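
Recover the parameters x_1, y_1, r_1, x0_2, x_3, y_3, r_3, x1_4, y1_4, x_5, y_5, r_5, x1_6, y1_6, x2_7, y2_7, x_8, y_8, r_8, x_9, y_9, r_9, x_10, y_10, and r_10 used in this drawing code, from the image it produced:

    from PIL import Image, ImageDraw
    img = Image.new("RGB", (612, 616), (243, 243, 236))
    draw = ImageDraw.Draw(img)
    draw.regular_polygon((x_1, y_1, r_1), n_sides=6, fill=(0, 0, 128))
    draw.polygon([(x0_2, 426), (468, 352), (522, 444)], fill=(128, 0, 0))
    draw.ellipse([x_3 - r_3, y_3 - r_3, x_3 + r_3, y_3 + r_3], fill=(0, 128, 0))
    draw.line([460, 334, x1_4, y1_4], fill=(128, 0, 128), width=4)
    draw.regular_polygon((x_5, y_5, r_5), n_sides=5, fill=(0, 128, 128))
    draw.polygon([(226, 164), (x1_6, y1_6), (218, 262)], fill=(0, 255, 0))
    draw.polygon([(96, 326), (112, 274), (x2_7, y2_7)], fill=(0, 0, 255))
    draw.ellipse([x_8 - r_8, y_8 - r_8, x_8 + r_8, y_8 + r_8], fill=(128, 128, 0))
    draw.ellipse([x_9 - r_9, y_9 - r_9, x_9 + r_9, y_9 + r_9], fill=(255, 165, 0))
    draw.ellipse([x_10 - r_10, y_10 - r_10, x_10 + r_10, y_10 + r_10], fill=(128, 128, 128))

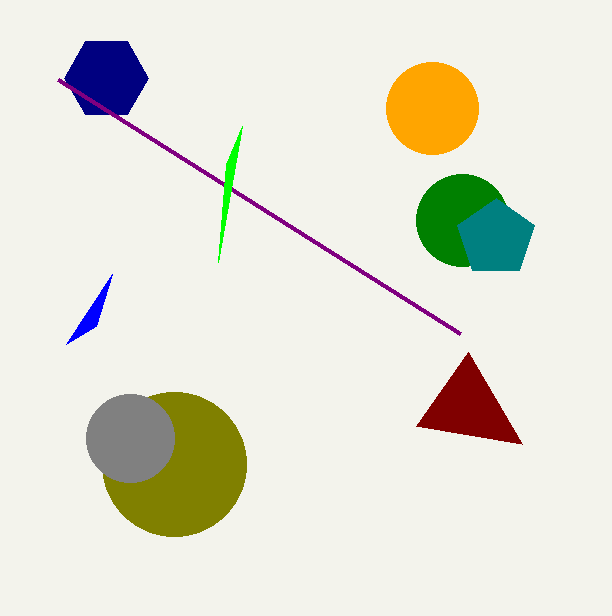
x_1 = 106
y_1 = 78
r_1 = 42
x0_2 = 416
x_3 = 462
y_3 = 220
r_3 = 46
x1_4 = 58
y1_4 = 80
x_5 = 496
y_5 = 238
r_5 = 40
x1_6 = 242
y1_6 = 126
x2_7 = 66
y2_7 = 344
x_8 = 174
y_8 = 464
r_8 = 72
x_9 = 432
y_9 = 108
r_9 = 46
x_10 = 130
y_10 = 438
r_10 = 44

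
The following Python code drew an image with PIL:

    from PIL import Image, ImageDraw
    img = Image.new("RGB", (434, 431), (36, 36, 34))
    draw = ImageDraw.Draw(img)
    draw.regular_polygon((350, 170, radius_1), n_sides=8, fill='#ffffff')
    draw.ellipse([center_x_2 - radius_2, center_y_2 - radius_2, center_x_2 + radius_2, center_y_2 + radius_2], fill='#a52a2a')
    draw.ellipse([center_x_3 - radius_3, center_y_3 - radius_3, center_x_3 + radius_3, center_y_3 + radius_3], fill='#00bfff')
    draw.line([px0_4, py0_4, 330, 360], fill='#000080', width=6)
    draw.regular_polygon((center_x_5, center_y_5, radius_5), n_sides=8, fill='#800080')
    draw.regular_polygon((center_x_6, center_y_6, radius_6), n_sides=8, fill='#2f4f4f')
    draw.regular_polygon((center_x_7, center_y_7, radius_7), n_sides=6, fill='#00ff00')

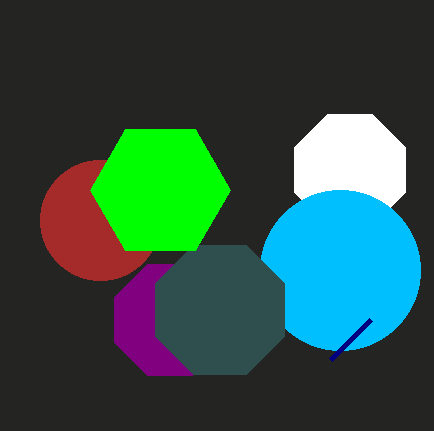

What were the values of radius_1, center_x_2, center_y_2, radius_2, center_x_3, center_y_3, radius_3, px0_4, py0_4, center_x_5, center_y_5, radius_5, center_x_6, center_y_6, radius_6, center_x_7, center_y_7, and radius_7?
radius_1 = 60, center_x_2 = 100, center_y_2 = 220, radius_2 = 60, center_x_3 = 340, center_y_3 = 270, radius_3 = 80, px0_4 = 370, py0_4 = 320, center_x_5 = 170, center_y_5 = 320, radius_5 = 60, center_x_6 = 220, center_y_6 = 310, radius_6 = 70, center_x_7 = 160, center_y_7 = 190, radius_7 = 70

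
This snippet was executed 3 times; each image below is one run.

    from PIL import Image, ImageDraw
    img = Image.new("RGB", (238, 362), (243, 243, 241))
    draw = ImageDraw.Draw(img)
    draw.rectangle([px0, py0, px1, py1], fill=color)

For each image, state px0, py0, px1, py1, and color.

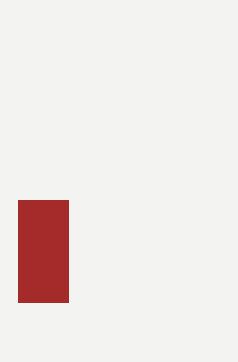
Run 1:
px0 = 18
py0 = 200
px1 = 68
py1 = 302
color = 'brown'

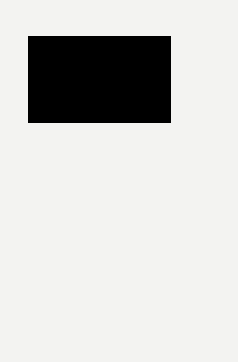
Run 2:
px0 = 28, py0 = 36, px1 = 170, py1 = 122, color = 'black'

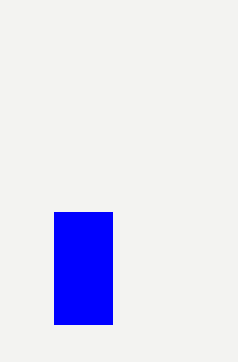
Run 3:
px0 = 54, py0 = 212, px1 = 112, py1 = 324, color = 'blue'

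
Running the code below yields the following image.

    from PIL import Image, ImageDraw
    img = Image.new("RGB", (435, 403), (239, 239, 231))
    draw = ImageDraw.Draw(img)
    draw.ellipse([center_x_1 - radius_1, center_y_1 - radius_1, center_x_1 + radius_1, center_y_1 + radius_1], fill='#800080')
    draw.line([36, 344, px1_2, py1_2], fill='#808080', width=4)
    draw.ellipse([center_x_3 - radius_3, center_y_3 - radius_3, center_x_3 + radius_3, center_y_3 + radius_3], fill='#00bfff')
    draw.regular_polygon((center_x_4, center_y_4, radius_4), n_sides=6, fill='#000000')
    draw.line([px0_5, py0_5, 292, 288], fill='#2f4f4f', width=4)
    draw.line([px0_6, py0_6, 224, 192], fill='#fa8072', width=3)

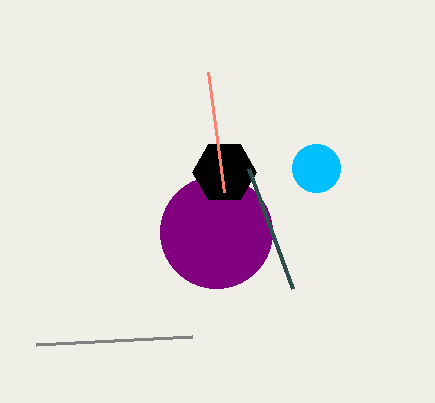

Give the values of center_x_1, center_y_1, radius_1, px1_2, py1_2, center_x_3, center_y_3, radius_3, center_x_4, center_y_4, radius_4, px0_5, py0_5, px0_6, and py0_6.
center_x_1 = 216, center_y_1 = 232, radius_1 = 56, px1_2 = 192, py1_2 = 336, center_x_3 = 316, center_y_3 = 168, radius_3 = 24, center_x_4 = 224, center_y_4 = 172, radius_4 = 32, px0_5 = 248, py0_5 = 168, px0_6 = 208, py0_6 = 72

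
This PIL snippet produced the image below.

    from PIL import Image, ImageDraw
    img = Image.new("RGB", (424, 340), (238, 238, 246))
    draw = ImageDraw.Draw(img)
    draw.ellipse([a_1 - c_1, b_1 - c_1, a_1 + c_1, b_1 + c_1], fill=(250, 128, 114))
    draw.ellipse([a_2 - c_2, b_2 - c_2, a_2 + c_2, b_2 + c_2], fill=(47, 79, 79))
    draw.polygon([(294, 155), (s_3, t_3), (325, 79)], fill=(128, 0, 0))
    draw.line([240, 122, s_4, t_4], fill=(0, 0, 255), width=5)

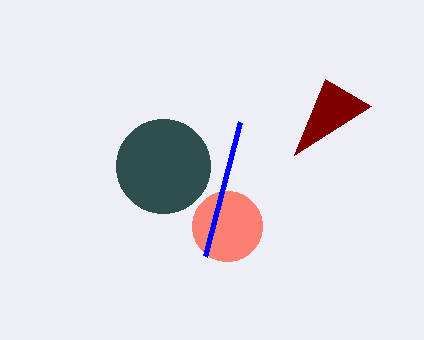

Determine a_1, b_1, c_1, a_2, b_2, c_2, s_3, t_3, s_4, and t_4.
a_1 = 227; b_1 = 226; c_1 = 35; a_2 = 163; b_2 = 166; c_2 = 47; s_3 = 371; t_3 = 106; s_4 = 205; t_4 = 256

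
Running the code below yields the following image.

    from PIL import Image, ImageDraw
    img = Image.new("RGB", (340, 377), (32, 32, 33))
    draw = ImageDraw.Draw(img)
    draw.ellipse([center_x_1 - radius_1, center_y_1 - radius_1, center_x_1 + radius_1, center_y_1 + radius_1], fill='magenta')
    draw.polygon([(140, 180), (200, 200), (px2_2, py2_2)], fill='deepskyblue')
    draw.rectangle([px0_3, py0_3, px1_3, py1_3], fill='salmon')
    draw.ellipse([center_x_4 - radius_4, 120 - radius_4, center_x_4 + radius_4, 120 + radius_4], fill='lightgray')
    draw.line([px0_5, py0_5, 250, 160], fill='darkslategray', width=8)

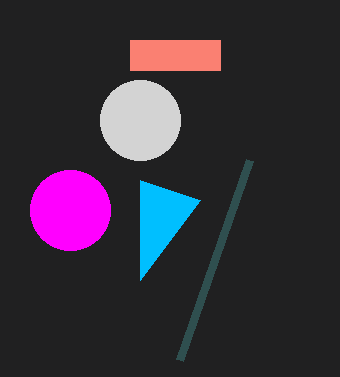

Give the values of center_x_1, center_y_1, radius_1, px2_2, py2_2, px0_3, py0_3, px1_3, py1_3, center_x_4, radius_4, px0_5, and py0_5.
center_x_1 = 70
center_y_1 = 210
radius_1 = 40
px2_2 = 140
py2_2 = 280
px0_3 = 130
py0_3 = 40
px1_3 = 220
py1_3 = 70
center_x_4 = 140
radius_4 = 40
px0_5 = 180
py0_5 = 360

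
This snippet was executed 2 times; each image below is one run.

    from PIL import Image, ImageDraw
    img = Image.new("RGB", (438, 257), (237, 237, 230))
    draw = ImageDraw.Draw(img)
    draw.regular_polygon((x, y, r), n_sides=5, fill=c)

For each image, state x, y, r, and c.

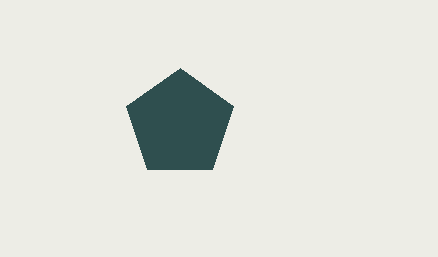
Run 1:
x = 180
y = 124
r = 56
c = 'darkslategray'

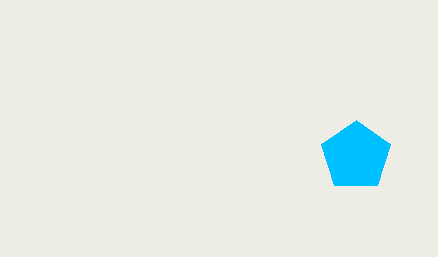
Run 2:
x = 356; y = 156; r = 36; c = 'deepskyblue'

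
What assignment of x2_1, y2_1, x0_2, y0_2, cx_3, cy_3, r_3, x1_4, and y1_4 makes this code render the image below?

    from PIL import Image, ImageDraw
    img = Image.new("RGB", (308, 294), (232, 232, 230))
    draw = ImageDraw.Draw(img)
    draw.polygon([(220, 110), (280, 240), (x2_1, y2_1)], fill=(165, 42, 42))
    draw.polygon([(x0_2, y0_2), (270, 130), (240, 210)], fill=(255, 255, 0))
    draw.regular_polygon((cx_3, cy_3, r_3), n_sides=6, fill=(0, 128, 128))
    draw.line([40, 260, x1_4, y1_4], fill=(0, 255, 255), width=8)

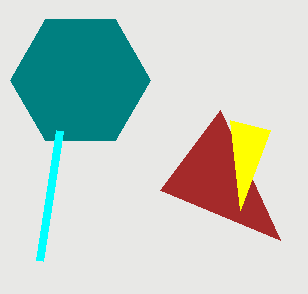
x2_1 = 160, y2_1 = 190, x0_2 = 230, y0_2 = 120, cx_3 = 80, cy_3 = 80, r_3 = 70, x1_4 = 60, y1_4 = 130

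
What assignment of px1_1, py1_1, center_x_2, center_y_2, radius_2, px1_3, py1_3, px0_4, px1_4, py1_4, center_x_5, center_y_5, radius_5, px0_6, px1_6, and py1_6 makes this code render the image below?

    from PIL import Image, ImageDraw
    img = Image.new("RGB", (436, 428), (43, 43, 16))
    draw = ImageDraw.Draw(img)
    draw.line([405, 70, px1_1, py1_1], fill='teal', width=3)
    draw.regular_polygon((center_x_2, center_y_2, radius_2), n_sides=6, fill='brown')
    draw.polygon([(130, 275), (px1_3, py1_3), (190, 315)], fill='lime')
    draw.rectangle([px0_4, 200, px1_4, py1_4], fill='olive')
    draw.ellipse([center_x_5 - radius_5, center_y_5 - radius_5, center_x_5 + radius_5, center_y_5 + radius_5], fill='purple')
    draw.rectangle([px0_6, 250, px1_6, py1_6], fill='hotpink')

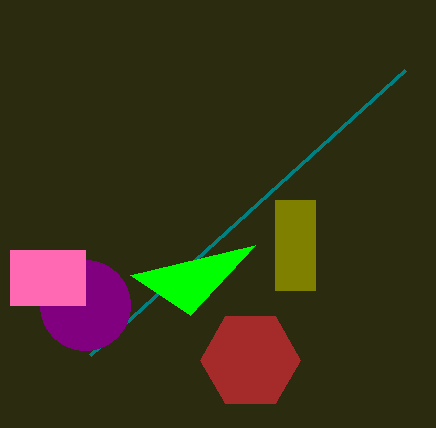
px1_1 = 90
py1_1 = 355
center_x_2 = 250
center_y_2 = 360
radius_2 = 50
px1_3 = 255
py1_3 = 245
px0_4 = 275
px1_4 = 315
py1_4 = 290
center_x_5 = 85
center_y_5 = 305
radius_5 = 45
px0_6 = 10
px1_6 = 85
py1_6 = 305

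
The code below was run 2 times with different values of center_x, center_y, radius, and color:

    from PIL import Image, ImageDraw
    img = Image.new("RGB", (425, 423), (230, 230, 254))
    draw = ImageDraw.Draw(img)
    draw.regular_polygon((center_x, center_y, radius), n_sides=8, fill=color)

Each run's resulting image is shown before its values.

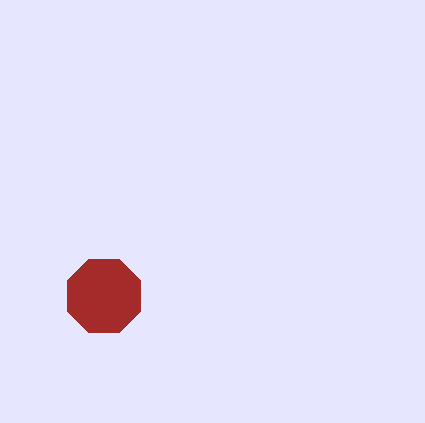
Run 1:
center_x = 104; center_y = 296; radius = 40; color = 'brown'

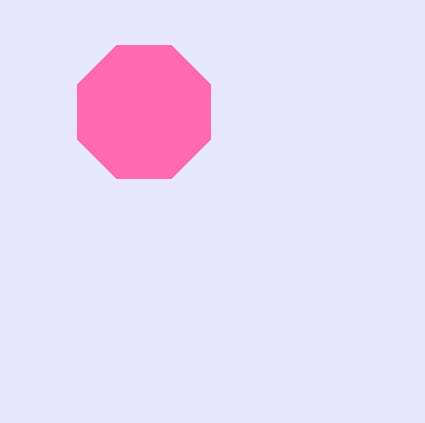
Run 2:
center_x = 144; center_y = 112; radius = 72; color = 'hotpink'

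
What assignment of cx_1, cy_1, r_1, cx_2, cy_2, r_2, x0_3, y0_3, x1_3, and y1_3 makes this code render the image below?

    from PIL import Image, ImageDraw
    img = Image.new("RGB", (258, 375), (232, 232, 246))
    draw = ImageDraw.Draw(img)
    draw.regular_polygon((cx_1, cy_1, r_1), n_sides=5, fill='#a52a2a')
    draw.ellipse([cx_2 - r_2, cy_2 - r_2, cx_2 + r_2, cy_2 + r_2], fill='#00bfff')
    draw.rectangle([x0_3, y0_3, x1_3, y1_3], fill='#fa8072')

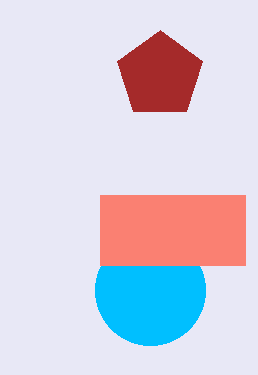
cx_1 = 160, cy_1 = 75, r_1 = 45, cx_2 = 150, cy_2 = 290, r_2 = 55, x0_3 = 100, y0_3 = 195, x1_3 = 245, y1_3 = 265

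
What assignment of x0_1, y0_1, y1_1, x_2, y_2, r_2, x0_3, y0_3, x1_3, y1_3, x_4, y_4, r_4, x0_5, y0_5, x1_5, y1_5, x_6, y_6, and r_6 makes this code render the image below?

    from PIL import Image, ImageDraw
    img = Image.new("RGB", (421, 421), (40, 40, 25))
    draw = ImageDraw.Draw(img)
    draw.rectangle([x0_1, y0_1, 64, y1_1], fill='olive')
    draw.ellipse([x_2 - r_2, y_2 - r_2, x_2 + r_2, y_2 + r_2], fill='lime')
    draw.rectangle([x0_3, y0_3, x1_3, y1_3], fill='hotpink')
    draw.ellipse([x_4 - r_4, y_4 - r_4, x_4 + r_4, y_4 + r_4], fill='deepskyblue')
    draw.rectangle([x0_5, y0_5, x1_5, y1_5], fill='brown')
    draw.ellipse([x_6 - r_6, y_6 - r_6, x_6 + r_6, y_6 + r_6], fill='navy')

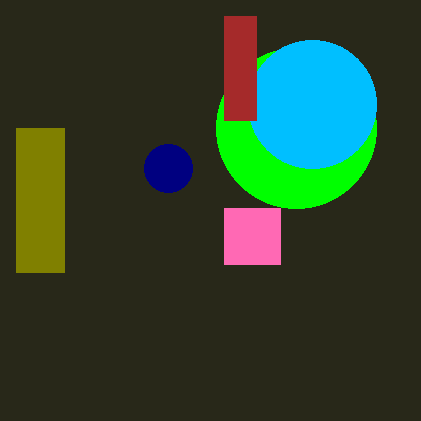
x0_1 = 16; y0_1 = 128; y1_1 = 272; x_2 = 296; y_2 = 128; r_2 = 80; x0_3 = 224; y0_3 = 208; x1_3 = 280; y1_3 = 264; x_4 = 312; y_4 = 104; r_4 = 64; x0_5 = 224; y0_5 = 16; x1_5 = 256; y1_5 = 120; x_6 = 168; y_6 = 168; r_6 = 24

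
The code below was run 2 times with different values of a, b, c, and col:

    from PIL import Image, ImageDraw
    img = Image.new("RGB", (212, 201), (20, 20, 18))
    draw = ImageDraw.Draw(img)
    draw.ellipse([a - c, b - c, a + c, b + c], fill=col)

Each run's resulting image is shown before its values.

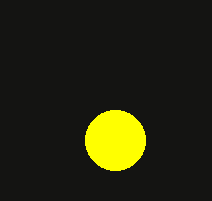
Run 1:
a = 115
b = 140
c = 30
col = 'yellow'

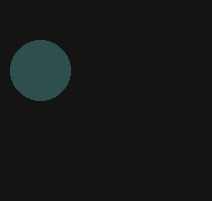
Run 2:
a = 40, b = 70, c = 30, col = 'darkslategray'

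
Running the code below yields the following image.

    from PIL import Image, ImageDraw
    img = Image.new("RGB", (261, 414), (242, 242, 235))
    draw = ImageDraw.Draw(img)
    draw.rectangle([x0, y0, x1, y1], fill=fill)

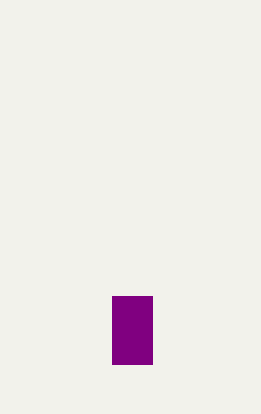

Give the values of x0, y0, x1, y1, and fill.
x0 = 112, y0 = 296, x1 = 152, y1 = 364, fill = 'purple'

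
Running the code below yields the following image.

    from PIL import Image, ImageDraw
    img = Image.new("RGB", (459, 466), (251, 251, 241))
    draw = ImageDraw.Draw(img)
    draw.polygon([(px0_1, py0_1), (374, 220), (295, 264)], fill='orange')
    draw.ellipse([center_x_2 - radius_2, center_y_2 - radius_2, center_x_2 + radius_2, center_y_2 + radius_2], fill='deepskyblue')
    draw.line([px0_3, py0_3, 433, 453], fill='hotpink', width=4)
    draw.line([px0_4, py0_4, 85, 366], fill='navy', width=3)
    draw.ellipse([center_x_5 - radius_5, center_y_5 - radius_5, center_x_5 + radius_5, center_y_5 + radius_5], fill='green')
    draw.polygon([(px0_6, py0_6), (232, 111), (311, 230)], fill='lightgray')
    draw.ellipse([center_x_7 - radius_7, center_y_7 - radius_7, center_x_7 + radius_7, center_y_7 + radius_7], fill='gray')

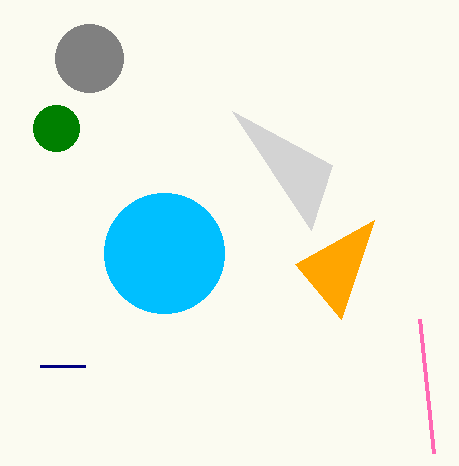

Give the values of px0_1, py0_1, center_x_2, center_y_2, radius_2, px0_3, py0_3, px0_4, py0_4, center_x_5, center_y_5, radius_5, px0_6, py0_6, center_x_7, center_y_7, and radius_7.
px0_1 = 341, py0_1 = 319, center_x_2 = 164, center_y_2 = 253, radius_2 = 60, px0_3 = 419, py0_3 = 319, px0_4 = 40, py0_4 = 366, center_x_5 = 56, center_y_5 = 128, radius_5 = 23, px0_6 = 332, py0_6 = 165, center_x_7 = 89, center_y_7 = 58, radius_7 = 34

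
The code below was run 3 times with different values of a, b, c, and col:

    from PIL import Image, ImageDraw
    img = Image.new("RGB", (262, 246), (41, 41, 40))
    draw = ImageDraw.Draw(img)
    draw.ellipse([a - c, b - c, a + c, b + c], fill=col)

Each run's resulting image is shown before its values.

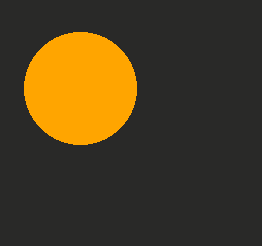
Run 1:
a = 80
b = 88
c = 56
col = 'orange'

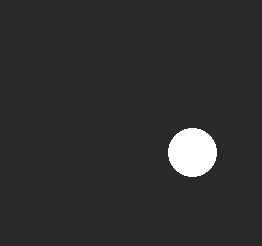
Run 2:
a = 192, b = 152, c = 24, col = 'white'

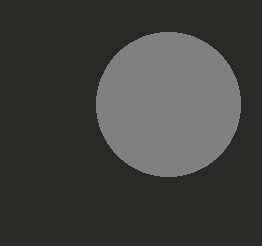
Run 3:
a = 168; b = 104; c = 72; col = 'gray'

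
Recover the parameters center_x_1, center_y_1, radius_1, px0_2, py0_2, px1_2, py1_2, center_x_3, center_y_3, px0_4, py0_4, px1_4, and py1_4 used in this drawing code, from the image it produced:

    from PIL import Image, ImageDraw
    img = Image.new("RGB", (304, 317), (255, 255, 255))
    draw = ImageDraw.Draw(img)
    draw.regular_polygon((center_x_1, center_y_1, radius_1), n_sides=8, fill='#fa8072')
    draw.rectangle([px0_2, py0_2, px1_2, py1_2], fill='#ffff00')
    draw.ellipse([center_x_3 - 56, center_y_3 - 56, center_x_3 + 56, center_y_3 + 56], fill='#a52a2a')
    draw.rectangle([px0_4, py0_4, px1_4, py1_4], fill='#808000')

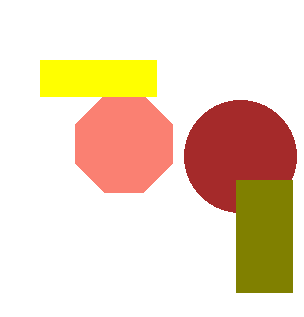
center_x_1 = 124, center_y_1 = 144, radius_1 = 52, px0_2 = 40, py0_2 = 60, px1_2 = 156, py1_2 = 96, center_x_3 = 240, center_y_3 = 156, px0_4 = 236, py0_4 = 180, px1_4 = 292, py1_4 = 292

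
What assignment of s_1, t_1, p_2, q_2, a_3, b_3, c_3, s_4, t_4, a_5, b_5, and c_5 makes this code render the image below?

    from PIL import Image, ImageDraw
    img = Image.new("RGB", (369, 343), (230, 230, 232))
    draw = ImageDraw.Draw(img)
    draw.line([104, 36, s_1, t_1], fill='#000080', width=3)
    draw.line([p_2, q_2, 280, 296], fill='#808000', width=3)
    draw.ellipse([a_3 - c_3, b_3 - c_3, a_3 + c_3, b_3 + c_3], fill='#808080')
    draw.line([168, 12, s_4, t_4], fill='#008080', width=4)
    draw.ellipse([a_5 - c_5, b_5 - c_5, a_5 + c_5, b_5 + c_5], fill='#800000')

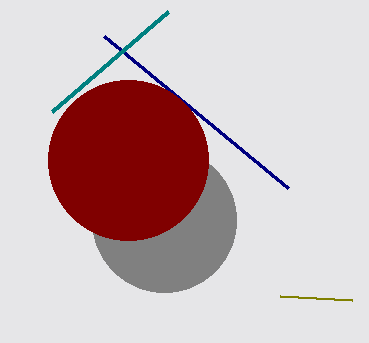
s_1 = 288
t_1 = 188
p_2 = 352
q_2 = 300
a_3 = 164
b_3 = 220
c_3 = 72
s_4 = 52
t_4 = 112
a_5 = 128
b_5 = 160
c_5 = 80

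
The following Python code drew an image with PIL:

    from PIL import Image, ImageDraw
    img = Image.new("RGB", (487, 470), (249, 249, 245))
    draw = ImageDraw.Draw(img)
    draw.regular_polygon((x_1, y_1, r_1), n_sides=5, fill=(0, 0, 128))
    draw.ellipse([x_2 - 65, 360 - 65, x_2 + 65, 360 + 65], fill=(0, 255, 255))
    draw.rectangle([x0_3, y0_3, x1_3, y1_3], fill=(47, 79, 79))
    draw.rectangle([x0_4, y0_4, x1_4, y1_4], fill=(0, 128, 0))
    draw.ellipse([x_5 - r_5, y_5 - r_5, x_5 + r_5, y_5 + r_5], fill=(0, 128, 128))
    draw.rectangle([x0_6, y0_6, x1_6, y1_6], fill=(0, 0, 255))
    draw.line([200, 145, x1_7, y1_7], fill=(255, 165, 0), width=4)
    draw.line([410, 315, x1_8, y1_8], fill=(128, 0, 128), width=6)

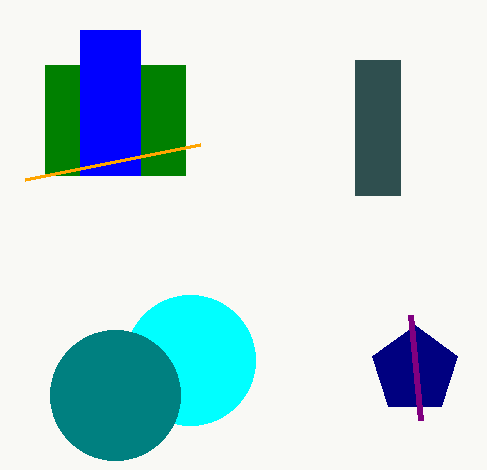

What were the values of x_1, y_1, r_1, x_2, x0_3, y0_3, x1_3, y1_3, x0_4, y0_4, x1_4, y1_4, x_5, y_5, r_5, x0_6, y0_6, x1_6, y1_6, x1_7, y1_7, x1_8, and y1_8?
x_1 = 415; y_1 = 370; r_1 = 45; x_2 = 190; x0_3 = 355; y0_3 = 60; x1_3 = 400; y1_3 = 195; x0_4 = 45; y0_4 = 65; x1_4 = 185; y1_4 = 175; x_5 = 115; y_5 = 395; r_5 = 65; x0_6 = 80; y0_6 = 30; x1_6 = 140; y1_6 = 175; x1_7 = 25; y1_7 = 180; x1_8 = 420; y1_8 = 420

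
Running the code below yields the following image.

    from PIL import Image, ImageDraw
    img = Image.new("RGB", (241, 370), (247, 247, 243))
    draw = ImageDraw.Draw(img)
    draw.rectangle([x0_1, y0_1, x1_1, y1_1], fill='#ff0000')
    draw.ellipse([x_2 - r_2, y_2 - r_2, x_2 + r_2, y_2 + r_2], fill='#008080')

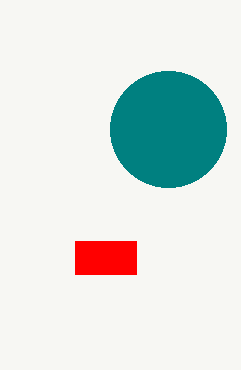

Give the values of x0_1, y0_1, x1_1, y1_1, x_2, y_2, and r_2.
x0_1 = 75, y0_1 = 241, x1_1 = 136, y1_1 = 274, x_2 = 168, y_2 = 129, r_2 = 58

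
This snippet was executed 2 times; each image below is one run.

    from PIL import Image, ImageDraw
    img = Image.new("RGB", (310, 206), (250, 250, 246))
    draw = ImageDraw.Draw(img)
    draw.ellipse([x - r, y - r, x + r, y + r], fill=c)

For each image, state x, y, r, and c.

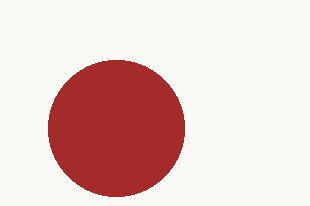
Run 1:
x = 116
y = 128
r = 68
c = 'brown'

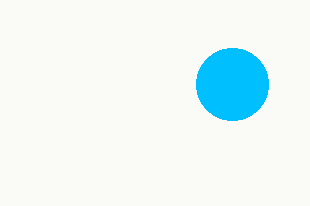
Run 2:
x = 232; y = 84; r = 36; c = 'deepskyblue'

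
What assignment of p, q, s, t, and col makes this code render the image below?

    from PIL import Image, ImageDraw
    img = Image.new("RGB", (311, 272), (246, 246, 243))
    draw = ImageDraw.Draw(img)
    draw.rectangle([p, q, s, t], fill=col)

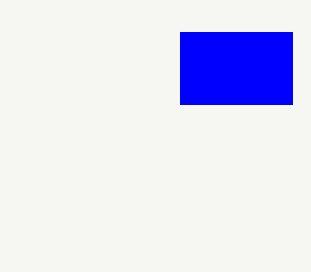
p = 180
q = 32
s = 292
t = 104
col = 'blue'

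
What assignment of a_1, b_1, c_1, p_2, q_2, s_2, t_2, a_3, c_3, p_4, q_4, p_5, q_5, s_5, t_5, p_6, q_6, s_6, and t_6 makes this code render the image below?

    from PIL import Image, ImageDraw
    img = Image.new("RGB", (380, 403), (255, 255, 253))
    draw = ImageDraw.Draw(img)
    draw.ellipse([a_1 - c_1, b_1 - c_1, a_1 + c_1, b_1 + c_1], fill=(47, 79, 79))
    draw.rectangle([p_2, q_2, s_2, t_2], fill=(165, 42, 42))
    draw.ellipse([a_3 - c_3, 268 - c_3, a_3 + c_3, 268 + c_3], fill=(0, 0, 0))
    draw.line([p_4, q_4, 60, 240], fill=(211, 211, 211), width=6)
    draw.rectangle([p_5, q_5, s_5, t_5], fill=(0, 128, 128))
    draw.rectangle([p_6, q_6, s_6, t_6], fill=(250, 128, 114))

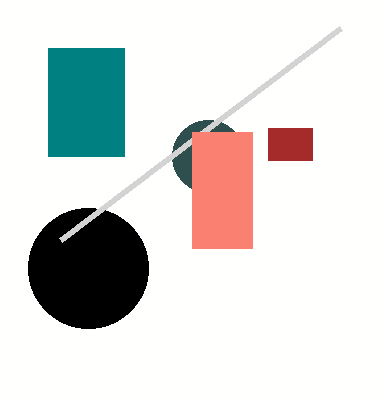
a_1 = 208, b_1 = 156, c_1 = 36, p_2 = 268, q_2 = 128, s_2 = 312, t_2 = 160, a_3 = 88, c_3 = 60, p_4 = 340, q_4 = 28, p_5 = 48, q_5 = 48, s_5 = 124, t_5 = 156, p_6 = 192, q_6 = 132, s_6 = 252, t_6 = 248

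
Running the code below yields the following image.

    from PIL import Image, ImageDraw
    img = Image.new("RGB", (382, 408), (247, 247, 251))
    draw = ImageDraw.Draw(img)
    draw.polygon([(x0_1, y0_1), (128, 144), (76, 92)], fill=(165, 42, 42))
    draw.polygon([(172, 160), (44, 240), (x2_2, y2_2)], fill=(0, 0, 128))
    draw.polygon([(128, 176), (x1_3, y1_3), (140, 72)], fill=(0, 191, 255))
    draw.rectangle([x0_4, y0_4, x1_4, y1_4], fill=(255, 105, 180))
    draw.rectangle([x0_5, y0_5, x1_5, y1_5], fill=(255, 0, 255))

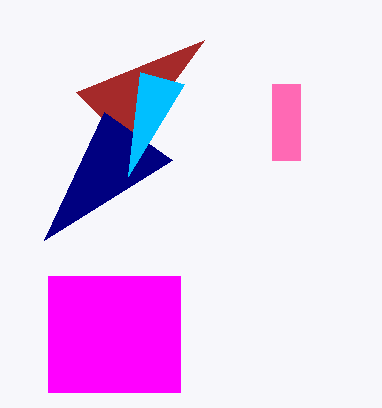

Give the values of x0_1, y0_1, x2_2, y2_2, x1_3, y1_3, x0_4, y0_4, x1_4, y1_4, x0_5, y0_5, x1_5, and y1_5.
x0_1 = 204
y0_1 = 40
x2_2 = 104
y2_2 = 112
x1_3 = 184
y1_3 = 84
x0_4 = 272
y0_4 = 84
x1_4 = 300
y1_4 = 160
x0_5 = 48
y0_5 = 276
x1_5 = 180
y1_5 = 392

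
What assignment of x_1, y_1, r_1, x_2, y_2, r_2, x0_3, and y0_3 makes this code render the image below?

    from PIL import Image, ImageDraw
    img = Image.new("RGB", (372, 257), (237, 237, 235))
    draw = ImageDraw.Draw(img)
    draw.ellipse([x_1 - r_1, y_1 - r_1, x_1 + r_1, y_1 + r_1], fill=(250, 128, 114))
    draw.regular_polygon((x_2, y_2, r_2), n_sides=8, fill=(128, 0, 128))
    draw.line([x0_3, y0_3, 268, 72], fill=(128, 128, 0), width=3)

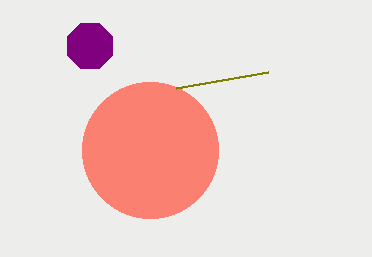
x_1 = 150, y_1 = 150, r_1 = 68, x_2 = 90, y_2 = 46, r_2 = 24, x0_3 = 176, y0_3 = 88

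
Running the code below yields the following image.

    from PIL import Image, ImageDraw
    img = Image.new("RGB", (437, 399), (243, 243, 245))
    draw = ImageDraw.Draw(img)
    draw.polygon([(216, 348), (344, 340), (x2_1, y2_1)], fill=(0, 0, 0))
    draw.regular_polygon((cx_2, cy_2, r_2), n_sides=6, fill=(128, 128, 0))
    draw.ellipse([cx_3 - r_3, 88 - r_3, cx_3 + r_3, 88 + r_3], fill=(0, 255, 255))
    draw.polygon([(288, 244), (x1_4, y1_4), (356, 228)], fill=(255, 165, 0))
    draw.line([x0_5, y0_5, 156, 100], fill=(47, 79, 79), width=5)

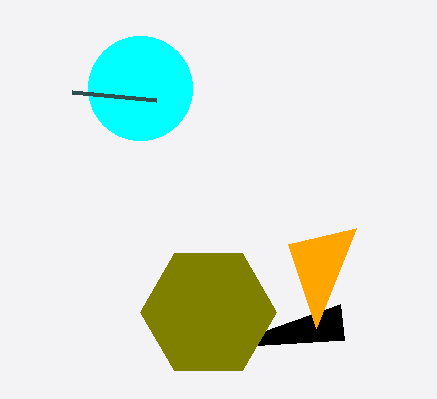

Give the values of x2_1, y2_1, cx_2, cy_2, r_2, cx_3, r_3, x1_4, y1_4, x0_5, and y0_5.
x2_1 = 340, y2_1 = 304, cx_2 = 208, cy_2 = 312, r_2 = 68, cx_3 = 140, r_3 = 52, x1_4 = 316, y1_4 = 328, x0_5 = 72, y0_5 = 92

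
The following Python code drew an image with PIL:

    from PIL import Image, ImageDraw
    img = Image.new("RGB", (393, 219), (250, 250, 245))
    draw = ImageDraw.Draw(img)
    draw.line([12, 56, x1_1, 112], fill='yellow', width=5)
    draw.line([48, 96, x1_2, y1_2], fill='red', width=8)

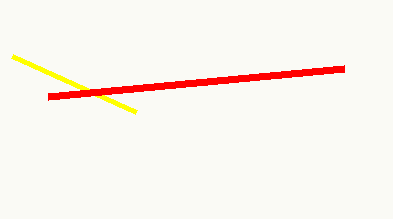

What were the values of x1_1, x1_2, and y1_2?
x1_1 = 136
x1_2 = 344
y1_2 = 68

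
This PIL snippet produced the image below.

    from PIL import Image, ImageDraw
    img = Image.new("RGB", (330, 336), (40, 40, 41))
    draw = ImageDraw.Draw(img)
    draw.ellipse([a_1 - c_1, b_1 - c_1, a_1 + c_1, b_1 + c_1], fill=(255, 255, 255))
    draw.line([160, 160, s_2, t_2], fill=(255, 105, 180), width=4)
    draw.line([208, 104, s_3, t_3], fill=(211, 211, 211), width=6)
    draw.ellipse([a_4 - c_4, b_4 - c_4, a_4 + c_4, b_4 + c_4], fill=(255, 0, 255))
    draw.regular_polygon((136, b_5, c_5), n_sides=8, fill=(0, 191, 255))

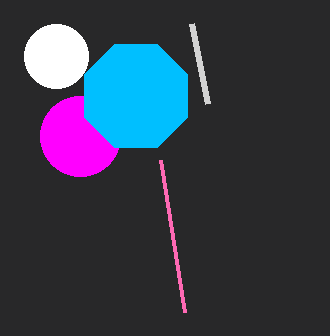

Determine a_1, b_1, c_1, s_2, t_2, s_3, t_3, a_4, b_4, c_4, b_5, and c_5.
a_1 = 56
b_1 = 56
c_1 = 32
s_2 = 184
t_2 = 312
s_3 = 192
t_3 = 24
a_4 = 80
b_4 = 136
c_4 = 40
b_5 = 96
c_5 = 56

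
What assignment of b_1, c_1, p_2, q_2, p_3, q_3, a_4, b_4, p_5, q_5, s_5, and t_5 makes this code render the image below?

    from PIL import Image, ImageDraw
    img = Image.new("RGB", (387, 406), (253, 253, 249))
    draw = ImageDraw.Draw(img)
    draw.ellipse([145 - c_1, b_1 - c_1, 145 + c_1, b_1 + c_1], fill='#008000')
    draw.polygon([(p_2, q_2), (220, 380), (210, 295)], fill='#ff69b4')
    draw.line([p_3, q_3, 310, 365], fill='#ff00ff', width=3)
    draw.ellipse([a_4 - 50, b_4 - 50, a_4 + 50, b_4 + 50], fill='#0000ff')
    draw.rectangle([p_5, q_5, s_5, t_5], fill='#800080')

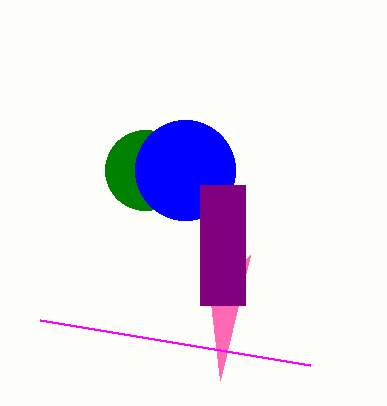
b_1 = 170; c_1 = 40; p_2 = 250; q_2 = 255; p_3 = 40; q_3 = 320; a_4 = 185; b_4 = 170; p_5 = 200; q_5 = 185; s_5 = 245; t_5 = 305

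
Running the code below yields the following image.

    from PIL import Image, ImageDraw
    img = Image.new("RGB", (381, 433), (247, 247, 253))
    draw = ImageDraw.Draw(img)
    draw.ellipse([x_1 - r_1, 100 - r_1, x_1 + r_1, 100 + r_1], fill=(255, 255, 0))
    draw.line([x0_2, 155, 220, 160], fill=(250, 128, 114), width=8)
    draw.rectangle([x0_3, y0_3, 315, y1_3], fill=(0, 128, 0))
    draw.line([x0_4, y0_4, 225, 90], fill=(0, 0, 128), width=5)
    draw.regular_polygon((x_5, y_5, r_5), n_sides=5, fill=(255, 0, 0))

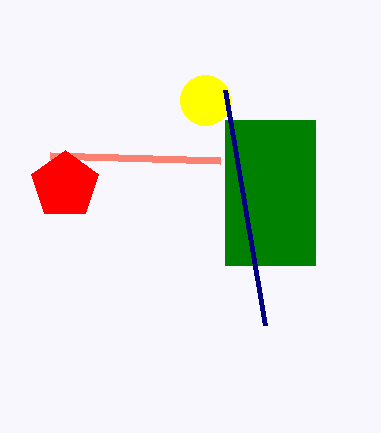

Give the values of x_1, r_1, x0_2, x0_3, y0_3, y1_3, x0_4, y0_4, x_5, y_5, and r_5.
x_1 = 205; r_1 = 25; x0_2 = 50; x0_3 = 225; y0_3 = 120; y1_3 = 265; x0_4 = 265; y0_4 = 325; x_5 = 65; y_5 = 185; r_5 = 35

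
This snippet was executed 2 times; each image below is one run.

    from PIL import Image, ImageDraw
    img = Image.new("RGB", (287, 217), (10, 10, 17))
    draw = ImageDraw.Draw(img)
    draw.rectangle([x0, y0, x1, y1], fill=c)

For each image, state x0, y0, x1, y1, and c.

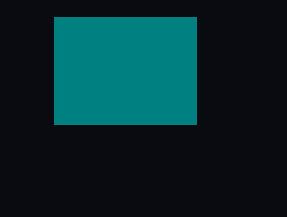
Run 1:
x0 = 54, y0 = 17, x1 = 196, y1 = 124, c = 'teal'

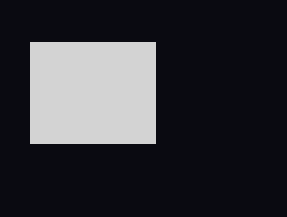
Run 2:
x0 = 30, y0 = 42, x1 = 155, y1 = 143, c = 'lightgray'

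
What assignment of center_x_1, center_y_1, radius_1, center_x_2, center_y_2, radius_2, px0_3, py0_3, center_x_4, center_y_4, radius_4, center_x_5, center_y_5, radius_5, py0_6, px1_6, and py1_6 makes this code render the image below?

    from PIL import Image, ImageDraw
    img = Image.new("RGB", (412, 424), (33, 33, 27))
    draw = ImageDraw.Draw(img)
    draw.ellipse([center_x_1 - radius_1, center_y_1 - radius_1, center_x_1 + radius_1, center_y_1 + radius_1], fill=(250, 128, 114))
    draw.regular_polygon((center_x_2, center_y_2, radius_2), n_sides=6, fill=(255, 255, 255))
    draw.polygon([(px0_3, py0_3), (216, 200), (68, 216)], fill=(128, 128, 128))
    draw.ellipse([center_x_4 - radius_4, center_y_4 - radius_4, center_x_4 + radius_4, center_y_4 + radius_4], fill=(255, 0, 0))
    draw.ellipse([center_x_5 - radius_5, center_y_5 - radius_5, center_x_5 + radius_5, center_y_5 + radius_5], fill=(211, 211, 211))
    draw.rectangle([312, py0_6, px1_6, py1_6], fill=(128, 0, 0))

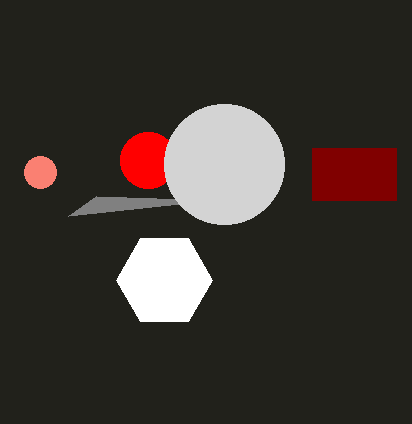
center_x_1 = 40
center_y_1 = 172
radius_1 = 16
center_x_2 = 164
center_y_2 = 280
radius_2 = 48
px0_3 = 96
py0_3 = 196
center_x_4 = 148
center_y_4 = 160
radius_4 = 28
center_x_5 = 224
center_y_5 = 164
radius_5 = 60
py0_6 = 148
px1_6 = 396
py1_6 = 200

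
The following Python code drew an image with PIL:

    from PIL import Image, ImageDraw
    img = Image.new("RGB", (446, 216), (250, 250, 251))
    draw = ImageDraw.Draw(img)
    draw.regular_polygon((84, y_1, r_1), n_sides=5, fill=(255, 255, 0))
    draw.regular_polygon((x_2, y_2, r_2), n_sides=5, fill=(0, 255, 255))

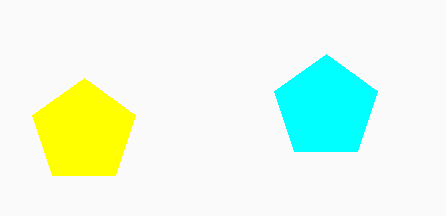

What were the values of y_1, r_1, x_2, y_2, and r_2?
y_1 = 132, r_1 = 54, x_2 = 326, y_2 = 108, r_2 = 54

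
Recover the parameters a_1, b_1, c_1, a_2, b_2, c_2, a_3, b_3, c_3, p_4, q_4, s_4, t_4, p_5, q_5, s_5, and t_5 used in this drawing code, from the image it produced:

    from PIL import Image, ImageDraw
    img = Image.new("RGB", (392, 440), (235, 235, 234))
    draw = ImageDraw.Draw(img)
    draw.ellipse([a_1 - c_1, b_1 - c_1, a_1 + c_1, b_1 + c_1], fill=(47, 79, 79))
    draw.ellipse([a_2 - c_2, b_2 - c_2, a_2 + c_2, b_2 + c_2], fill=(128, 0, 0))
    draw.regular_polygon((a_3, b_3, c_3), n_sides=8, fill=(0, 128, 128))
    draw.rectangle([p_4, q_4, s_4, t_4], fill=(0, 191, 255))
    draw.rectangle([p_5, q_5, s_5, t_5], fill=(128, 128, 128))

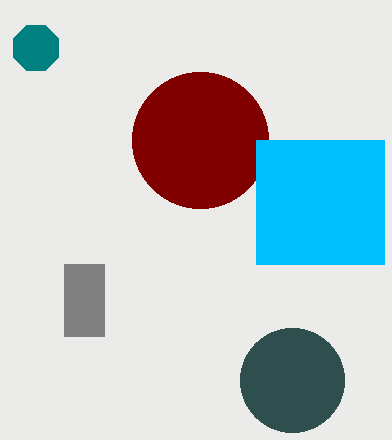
a_1 = 292, b_1 = 380, c_1 = 52, a_2 = 200, b_2 = 140, c_2 = 68, a_3 = 36, b_3 = 48, c_3 = 24, p_4 = 256, q_4 = 140, s_4 = 384, t_4 = 264, p_5 = 64, q_5 = 264, s_5 = 104, t_5 = 336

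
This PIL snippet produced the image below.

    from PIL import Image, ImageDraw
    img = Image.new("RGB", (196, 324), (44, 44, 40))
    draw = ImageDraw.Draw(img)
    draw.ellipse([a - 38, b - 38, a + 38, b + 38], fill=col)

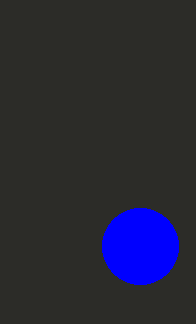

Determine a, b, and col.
a = 140; b = 246; col = 'blue'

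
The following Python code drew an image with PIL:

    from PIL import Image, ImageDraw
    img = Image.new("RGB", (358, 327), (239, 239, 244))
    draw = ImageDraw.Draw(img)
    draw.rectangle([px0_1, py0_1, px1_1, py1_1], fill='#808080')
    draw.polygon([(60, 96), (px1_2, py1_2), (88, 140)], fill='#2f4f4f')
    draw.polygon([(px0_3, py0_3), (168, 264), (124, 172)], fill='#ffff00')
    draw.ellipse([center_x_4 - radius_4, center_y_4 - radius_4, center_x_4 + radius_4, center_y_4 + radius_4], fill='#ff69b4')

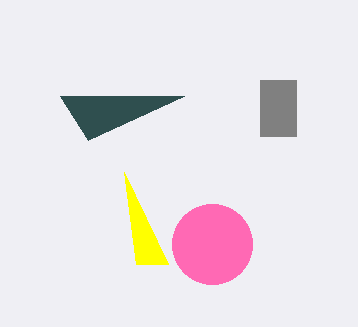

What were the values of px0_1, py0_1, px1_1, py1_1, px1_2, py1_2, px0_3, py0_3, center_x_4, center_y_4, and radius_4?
px0_1 = 260
py0_1 = 80
px1_1 = 296
py1_1 = 136
px1_2 = 184
py1_2 = 96
px0_3 = 136
py0_3 = 264
center_x_4 = 212
center_y_4 = 244
radius_4 = 40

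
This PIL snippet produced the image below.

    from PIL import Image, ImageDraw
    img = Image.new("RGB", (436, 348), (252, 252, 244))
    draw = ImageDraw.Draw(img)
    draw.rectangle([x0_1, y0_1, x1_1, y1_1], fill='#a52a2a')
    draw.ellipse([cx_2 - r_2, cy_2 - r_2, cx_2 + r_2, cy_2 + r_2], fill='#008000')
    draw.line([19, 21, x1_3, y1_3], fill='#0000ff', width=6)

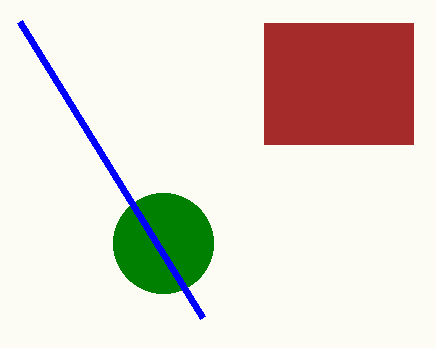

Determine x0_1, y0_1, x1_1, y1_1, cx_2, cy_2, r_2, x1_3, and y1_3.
x0_1 = 264, y0_1 = 23, x1_1 = 413, y1_1 = 144, cx_2 = 163, cy_2 = 243, r_2 = 50, x1_3 = 202, y1_3 = 317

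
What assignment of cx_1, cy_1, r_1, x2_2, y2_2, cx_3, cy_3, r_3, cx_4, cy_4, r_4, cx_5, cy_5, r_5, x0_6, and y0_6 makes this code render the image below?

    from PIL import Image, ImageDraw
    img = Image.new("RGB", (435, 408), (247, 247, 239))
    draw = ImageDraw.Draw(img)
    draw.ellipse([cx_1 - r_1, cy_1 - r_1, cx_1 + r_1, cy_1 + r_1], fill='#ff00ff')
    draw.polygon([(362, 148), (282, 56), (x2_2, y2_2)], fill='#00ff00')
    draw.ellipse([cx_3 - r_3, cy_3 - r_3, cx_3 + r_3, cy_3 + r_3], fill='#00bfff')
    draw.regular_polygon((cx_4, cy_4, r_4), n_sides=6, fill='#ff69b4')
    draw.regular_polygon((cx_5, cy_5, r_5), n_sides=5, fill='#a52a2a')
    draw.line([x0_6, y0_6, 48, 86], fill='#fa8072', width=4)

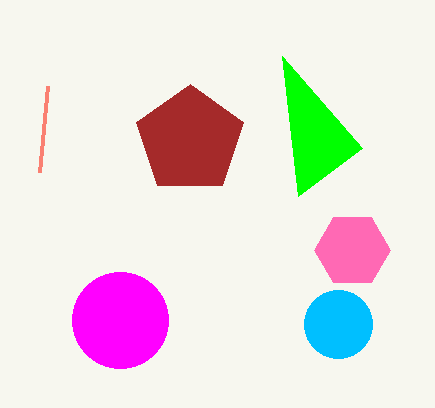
cx_1 = 120
cy_1 = 320
r_1 = 48
x2_2 = 298
y2_2 = 196
cx_3 = 338
cy_3 = 324
r_3 = 34
cx_4 = 352
cy_4 = 250
r_4 = 38
cx_5 = 190
cy_5 = 140
r_5 = 56
x0_6 = 40
y0_6 = 172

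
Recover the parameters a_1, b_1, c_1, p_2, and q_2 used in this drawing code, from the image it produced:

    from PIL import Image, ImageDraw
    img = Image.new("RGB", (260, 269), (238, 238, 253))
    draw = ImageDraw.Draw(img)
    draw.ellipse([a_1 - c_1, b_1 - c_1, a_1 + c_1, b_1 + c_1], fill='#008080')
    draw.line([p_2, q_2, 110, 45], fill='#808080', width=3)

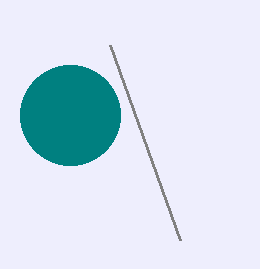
a_1 = 70; b_1 = 115; c_1 = 50; p_2 = 180; q_2 = 240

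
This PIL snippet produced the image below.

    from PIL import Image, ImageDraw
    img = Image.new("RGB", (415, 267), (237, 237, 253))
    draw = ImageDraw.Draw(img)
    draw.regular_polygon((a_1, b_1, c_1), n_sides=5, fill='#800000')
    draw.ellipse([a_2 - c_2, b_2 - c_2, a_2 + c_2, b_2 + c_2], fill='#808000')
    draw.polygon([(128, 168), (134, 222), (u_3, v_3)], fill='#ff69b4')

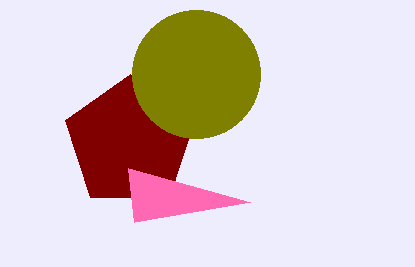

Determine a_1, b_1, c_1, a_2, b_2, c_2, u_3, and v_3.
a_1 = 130, b_1 = 142, c_1 = 68, a_2 = 196, b_2 = 74, c_2 = 64, u_3 = 250, v_3 = 202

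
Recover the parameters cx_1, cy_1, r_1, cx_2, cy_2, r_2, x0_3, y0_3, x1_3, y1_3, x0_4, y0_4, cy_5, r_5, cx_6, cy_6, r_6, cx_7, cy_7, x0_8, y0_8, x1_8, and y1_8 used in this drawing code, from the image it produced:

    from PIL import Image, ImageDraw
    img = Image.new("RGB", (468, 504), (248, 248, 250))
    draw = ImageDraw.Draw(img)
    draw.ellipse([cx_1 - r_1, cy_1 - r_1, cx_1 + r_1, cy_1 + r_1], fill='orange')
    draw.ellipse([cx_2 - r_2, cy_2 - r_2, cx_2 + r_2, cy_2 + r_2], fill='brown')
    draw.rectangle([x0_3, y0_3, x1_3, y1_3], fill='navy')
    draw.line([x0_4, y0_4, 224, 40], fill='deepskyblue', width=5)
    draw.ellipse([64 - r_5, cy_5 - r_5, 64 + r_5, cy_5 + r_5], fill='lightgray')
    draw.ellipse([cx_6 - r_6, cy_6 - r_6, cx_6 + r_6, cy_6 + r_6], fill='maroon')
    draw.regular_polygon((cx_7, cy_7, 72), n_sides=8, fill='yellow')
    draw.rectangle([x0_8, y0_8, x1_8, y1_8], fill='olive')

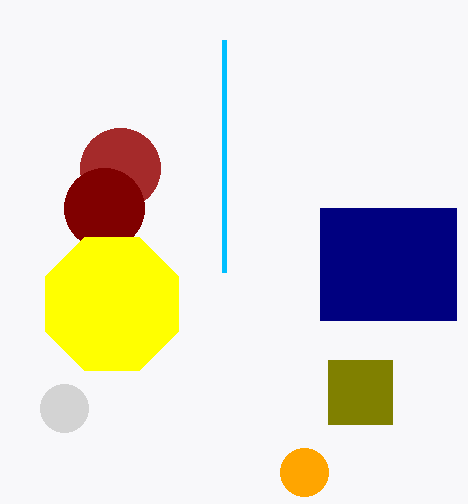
cx_1 = 304; cy_1 = 472; r_1 = 24; cx_2 = 120; cy_2 = 168; r_2 = 40; x0_3 = 320; y0_3 = 208; x1_3 = 456; y1_3 = 320; x0_4 = 224; y0_4 = 272; cy_5 = 408; r_5 = 24; cx_6 = 104; cy_6 = 208; r_6 = 40; cx_7 = 112; cy_7 = 304; x0_8 = 328; y0_8 = 360; x1_8 = 392; y1_8 = 424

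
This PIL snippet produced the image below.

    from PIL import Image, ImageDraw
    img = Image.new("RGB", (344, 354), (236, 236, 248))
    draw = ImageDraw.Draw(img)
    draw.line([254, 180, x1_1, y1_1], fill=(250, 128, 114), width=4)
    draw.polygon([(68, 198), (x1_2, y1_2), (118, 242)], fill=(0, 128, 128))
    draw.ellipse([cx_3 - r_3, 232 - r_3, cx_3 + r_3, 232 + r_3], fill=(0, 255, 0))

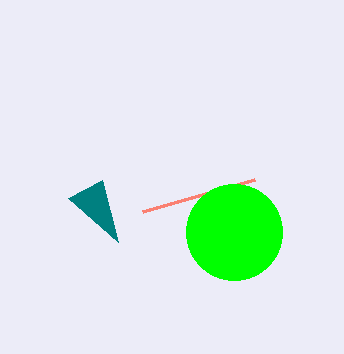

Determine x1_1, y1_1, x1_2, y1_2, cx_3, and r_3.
x1_1 = 142; y1_1 = 212; x1_2 = 102; y1_2 = 180; cx_3 = 234; r_3 = 48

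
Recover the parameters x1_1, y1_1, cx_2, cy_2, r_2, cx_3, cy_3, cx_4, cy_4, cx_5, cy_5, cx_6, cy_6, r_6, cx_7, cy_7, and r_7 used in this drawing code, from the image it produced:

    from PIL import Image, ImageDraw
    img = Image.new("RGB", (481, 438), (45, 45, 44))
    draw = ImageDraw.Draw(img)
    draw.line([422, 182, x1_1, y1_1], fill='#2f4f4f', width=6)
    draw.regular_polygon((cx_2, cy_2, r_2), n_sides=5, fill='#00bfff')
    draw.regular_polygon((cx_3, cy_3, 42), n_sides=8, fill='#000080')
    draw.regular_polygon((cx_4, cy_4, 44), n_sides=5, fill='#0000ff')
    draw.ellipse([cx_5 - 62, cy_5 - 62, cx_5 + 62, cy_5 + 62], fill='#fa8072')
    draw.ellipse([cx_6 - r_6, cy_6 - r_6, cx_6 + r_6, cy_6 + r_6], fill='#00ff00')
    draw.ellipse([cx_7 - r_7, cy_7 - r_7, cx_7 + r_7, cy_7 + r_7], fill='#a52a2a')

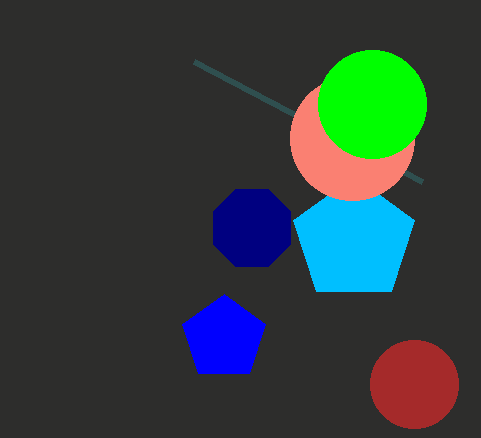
x1_1 = 194; y1_1 = 62; cx_2 = 354; cy_2 = 240; r_2 = 64; cx_3 = 252; cy_3 = 228; cx_4 = 224; cy_4 = 338; cx_5 = 352; cy_5 = 138; cx_6 = 372; cy_6 = 104; r_6 = 54; cx_7 = 414; cy_7 = 384; r_7 = 44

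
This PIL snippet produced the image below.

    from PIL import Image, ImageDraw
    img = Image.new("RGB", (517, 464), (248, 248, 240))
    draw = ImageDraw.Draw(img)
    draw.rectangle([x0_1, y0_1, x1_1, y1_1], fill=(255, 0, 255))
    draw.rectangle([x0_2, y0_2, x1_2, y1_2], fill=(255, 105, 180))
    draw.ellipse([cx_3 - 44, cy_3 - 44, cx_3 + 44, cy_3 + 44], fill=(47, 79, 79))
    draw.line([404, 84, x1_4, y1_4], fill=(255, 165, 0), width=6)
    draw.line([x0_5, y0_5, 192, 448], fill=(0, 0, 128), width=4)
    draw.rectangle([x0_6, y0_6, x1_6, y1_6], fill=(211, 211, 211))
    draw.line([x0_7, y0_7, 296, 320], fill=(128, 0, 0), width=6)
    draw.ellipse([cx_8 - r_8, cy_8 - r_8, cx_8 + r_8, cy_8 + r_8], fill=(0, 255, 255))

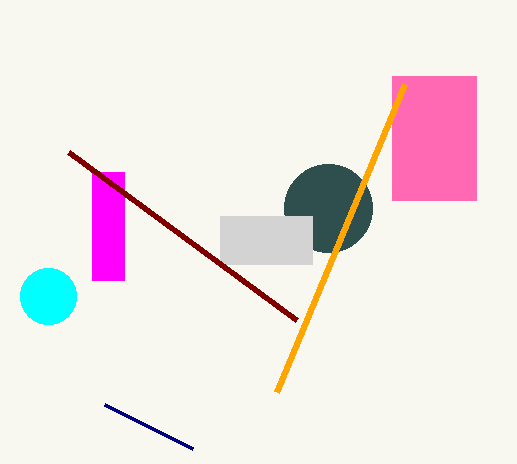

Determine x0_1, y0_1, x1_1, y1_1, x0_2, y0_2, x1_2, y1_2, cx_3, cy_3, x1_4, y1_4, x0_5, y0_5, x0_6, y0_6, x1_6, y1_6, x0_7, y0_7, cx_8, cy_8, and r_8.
x0_1 = 92, y0_1 = 172, x1_1 = 124, y1_1 = 280, x0_2 = 392, y0_2 = 76, x1_2 = 476, y1_2 = 200, cx_3 = 328, cy_3 = 208, x1_4 = 276, y1_4 = 392, x0_5 = 104, y0_5 = 404, x0_6 = 220, y0_6 = 216, x1_6 = 312, y1_6 = 264, x0_7 = 68, y0_7 = 152, cx_8 = 48, cy_8 = 296, r_8 = 28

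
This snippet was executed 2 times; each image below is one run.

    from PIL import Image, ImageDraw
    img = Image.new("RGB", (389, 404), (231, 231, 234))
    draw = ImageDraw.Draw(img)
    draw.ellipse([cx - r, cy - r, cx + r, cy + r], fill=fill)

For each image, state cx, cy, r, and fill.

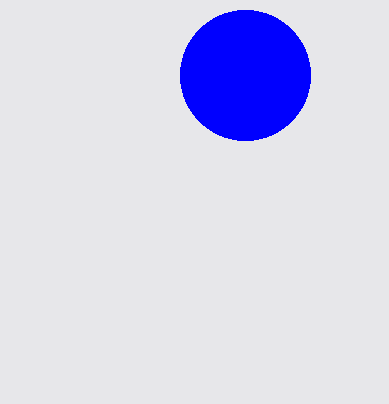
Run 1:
cx = 245
cy = 75
r = 65
fill = 'blue'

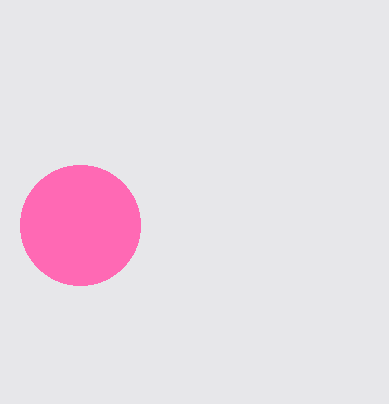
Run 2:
cx = 80; cy = 225; r = 60; fill = 'hotpink'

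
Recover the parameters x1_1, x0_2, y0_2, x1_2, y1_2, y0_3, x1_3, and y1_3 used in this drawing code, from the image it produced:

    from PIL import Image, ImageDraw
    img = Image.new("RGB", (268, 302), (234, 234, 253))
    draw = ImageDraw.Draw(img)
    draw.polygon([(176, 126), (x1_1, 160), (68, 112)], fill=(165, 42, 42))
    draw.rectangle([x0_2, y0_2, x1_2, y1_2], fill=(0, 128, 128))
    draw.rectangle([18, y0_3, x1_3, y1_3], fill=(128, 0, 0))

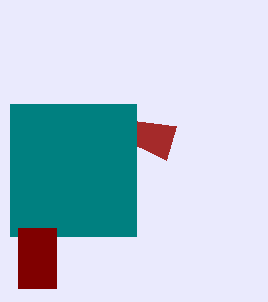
x1_1 = 166, x0_2 = 10, y0_2 = 104, x1_2 = 136, y1_2 = 236, y0_3 = 228, x1_3 = 56, y1_3 = 288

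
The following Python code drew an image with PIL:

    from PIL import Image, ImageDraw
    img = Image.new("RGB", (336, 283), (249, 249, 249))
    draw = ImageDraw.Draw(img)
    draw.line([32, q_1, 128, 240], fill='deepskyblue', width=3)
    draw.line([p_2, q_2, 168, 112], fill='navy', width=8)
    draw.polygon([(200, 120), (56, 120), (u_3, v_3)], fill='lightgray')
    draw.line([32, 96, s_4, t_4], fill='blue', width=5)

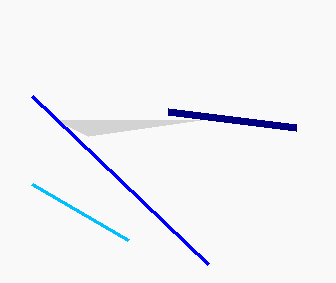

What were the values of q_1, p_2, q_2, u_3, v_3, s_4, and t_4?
q_1 = 184
p_2 = 296
q_2 = 128
u_3 = 88
v_3 = 136
s_4 = 208
t_4 = 264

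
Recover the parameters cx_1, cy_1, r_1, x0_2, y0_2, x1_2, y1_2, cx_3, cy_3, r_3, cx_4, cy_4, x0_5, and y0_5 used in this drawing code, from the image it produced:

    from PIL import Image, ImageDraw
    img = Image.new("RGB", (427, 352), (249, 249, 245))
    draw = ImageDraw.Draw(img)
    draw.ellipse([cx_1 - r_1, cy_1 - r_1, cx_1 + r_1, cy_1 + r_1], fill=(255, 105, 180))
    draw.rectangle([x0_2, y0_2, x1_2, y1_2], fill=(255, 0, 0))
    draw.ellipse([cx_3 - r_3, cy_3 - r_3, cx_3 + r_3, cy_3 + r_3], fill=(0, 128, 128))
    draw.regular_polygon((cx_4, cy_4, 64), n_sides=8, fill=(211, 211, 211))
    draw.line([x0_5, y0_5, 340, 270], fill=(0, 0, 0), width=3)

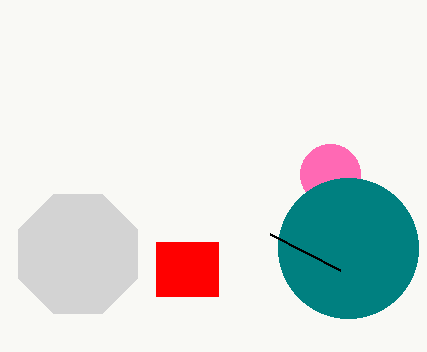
cx_1 = 330; cy_1 = 174; r_1 = 30; x0_2 = 156; y0_2 = 242; x1_2 = 218; y1_2 = 296; cx_3 = 348; cy_3 = 248; r_3 = 70; cx_4 = 78; cy_4 = 254; x0_5 = 270; y0_5 = 234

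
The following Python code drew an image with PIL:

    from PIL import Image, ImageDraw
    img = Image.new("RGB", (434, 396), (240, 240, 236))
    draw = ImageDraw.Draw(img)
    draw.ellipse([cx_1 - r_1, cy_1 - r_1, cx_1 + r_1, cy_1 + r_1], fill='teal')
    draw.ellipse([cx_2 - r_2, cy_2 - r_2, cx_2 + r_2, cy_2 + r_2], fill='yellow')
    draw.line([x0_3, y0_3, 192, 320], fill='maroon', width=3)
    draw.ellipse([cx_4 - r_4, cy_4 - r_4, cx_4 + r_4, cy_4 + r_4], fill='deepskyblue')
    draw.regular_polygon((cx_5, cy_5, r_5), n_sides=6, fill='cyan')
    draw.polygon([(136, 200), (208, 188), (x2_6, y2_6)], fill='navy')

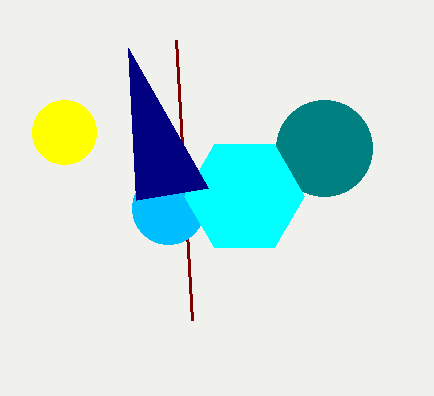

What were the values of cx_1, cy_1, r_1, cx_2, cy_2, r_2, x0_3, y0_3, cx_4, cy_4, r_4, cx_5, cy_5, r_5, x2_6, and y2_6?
cx_1 = 324, cy_1 = 148, r_1 = 48, cx_2 = 64, cy_2 = 132, r_2 = 32, x0_3 = 176, y0_3 = 40, cx_4 = 168, cy_4 = 208, r_4 = 36, cx_5 = 244, cy_5 = 196, r_5 = 60, x2_6 = 128, y2_6 = 48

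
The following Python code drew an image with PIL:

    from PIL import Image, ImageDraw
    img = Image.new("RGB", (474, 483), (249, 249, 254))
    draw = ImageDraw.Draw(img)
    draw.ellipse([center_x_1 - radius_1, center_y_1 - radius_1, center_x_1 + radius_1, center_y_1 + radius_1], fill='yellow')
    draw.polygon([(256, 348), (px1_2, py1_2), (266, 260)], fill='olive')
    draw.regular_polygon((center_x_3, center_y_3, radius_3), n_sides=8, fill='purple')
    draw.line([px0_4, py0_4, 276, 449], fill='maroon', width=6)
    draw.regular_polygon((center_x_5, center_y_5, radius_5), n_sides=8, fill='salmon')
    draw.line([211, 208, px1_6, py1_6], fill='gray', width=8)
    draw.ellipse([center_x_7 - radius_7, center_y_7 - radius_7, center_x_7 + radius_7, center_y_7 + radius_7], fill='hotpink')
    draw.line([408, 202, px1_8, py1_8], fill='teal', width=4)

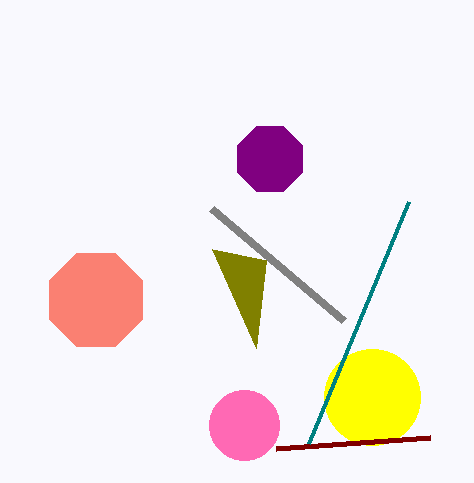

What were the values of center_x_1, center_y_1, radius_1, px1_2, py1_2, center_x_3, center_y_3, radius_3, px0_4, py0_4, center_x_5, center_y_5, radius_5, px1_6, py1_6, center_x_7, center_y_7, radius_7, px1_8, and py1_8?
center_x_1 = 372, center_y_1 = 397, radius_1 = 48, px1_2 = 212, py1_2 = 249, center_x_3 = 270, center_y_3 = 159, radius_3 = 35, px0_4 = 430, py0_4 = 438, center_x_5 = 96, center_y_5 = 300, radius_5 = 50, px1_6 = 343, py1_6 = 320, center_x_7 = 244, center_y_7 = 425, radius_7 = 35, px1_8 = 308, py1_8 = 444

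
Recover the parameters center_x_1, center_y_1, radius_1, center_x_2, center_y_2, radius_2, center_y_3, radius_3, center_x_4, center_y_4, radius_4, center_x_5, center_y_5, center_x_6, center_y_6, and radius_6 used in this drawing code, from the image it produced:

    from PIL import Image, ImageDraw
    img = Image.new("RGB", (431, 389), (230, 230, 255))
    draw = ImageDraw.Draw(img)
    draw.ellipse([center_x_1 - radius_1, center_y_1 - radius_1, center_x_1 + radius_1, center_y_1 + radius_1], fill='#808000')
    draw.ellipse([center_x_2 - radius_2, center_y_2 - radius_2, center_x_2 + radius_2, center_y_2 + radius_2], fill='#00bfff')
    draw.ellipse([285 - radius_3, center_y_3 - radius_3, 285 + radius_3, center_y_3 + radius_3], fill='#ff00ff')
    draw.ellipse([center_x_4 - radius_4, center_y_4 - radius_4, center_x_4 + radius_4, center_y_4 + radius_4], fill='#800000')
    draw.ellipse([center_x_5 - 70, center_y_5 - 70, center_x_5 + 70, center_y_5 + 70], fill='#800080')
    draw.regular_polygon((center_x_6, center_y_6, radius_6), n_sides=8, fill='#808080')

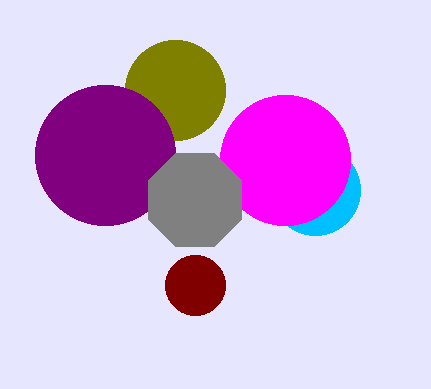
center_x_1 = 175, center_y_1 = 90, radius_1 = 50, center_x_2 = 315, center_y_2 = 190, radius_2 = 45, center_y_3 = 160, radius_3 = 65, center_x_4 = 195, center_y_4 = 285, radius_4 = 30, center_x_5 = 105, center_y_5 = 155, center_x_6 = 195, center_y_6 = 200, radius_6 = 50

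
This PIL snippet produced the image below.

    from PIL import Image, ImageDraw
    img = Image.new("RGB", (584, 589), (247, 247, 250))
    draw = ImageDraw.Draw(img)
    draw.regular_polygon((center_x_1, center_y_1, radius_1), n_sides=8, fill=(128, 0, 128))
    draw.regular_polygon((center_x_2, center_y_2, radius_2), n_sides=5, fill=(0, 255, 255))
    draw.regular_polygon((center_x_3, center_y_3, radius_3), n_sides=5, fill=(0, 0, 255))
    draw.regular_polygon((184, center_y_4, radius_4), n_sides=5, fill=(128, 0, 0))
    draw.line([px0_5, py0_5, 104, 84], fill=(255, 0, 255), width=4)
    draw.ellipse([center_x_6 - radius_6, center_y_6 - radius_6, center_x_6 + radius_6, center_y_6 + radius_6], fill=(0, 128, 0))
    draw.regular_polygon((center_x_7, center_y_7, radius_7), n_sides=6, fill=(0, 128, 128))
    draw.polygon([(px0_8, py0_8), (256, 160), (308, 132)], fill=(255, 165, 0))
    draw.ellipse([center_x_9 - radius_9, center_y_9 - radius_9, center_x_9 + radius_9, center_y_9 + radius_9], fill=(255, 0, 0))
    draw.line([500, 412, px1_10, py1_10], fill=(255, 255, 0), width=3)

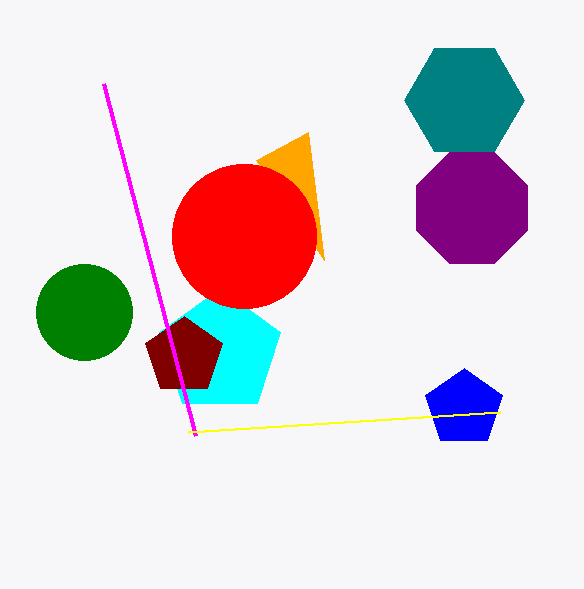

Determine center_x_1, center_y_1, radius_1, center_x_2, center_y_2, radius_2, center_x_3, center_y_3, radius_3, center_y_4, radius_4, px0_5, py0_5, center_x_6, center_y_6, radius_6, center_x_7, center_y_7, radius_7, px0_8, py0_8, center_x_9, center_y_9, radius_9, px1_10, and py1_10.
center_x_1 = 472; center_y_1 = 208; radius_1 = 60; center_x_2 = 220; center_y_2 = 352; radius_2 = 64; center_x_3 = 464; center_y_3 = 408; radius_3 = 40; center_y_4 = 356; radius_4 = 40; px0_5 = 196; py0_5 = 436; center_x_6 = 84; center_y_6 = 312; radius_6 = 48; center_x_7 = 464; center_y_7 = 100; radius_7 = 60; px0_8 = 324; py0_8 = 260; center_x_9 = 244; center_y_9 = 236; radius_9 = 72; px1_10 = 188; py1_10 = 432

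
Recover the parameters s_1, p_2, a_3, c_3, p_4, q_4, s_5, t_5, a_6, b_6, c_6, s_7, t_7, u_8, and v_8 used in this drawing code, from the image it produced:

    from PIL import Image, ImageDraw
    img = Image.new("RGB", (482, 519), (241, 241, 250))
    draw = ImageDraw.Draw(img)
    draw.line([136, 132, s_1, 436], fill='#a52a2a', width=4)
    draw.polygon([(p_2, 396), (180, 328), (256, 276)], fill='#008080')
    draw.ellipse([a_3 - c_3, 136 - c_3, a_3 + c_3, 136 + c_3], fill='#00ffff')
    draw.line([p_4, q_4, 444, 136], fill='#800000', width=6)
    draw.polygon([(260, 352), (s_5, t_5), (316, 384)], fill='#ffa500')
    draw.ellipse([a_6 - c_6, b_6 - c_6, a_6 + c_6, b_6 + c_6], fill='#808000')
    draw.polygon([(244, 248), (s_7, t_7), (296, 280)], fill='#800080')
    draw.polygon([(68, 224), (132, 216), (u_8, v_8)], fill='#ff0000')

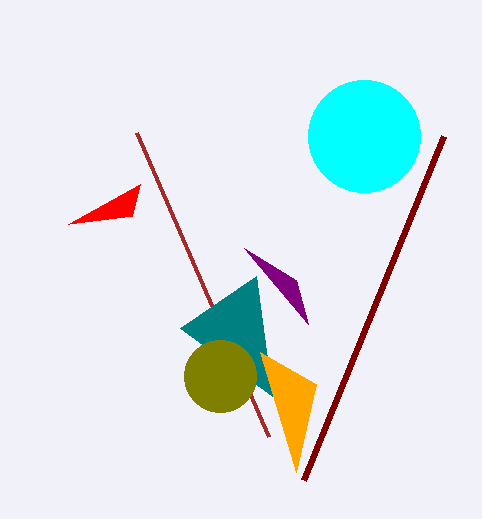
s_1 = 268, p_2 = 272, a_3 = 364, c_3 = 56, p_4 = 304, q_4 = 480, s_5 = 296, t_5 = 472, a_6 = 220, b_6 = 376, c_6 = 36, s_7 = 308, t_7 = 324, u_8 = 140, v_8 = 184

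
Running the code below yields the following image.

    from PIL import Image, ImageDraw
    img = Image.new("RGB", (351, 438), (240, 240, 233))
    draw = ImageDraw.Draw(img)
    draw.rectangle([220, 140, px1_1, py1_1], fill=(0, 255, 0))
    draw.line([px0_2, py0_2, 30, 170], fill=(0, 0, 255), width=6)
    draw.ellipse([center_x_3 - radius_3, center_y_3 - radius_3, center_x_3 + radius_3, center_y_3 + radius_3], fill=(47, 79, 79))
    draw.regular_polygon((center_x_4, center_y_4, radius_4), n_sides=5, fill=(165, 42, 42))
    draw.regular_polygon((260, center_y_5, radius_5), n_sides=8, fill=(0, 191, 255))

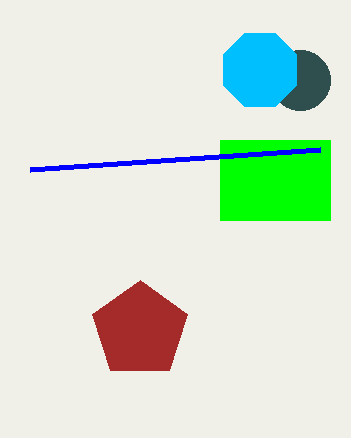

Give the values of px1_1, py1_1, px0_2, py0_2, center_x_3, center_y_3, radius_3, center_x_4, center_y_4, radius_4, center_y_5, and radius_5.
px1_1 = 330, py1_1 = 220, px0_2 = 320, py0_2 = 150, center_x_3 = 300, center_y_3 = 80, radius_3 = 30, center_x_4 = 140, center_y_4 = 330, radius_4 = 50, center_y_5 = 70, radius_5 = 40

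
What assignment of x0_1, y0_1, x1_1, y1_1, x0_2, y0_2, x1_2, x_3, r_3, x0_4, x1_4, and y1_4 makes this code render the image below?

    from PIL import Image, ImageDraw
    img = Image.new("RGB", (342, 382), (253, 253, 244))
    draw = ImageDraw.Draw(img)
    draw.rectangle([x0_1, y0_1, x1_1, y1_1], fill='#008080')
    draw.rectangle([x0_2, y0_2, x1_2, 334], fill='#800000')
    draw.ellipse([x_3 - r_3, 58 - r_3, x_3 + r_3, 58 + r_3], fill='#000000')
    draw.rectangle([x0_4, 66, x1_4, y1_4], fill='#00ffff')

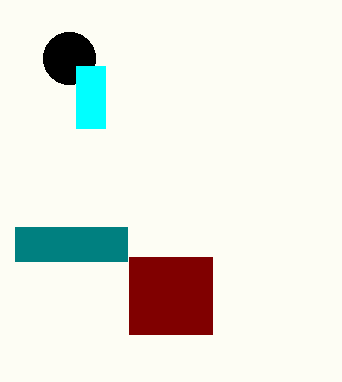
x0_1 = 15; y0_1 = 227; x1_1 = 127; y1_1 = 261; x0_2 = 129; y0_2 = 257; x1_2 = 212; x_3 = 69; r_3 = 26; x0_4 = 76; x1_4 = 105; y1_4 = 128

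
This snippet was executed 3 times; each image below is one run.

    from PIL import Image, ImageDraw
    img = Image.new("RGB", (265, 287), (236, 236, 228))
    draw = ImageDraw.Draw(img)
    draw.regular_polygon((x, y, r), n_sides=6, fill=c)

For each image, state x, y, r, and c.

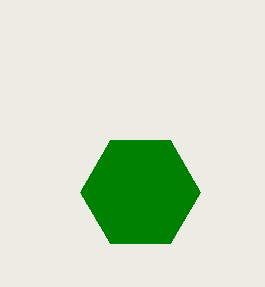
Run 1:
x = 140, y = 192, r = 60, c = 'green'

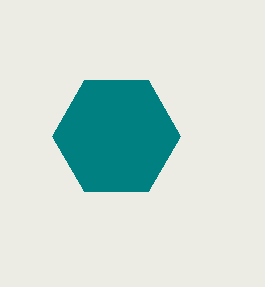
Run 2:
x = 116; y = 136; r = 64; c = 'teal'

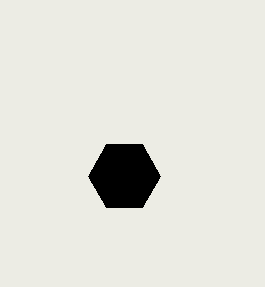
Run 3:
x = 124, y = 176, r = 36, c = 'black'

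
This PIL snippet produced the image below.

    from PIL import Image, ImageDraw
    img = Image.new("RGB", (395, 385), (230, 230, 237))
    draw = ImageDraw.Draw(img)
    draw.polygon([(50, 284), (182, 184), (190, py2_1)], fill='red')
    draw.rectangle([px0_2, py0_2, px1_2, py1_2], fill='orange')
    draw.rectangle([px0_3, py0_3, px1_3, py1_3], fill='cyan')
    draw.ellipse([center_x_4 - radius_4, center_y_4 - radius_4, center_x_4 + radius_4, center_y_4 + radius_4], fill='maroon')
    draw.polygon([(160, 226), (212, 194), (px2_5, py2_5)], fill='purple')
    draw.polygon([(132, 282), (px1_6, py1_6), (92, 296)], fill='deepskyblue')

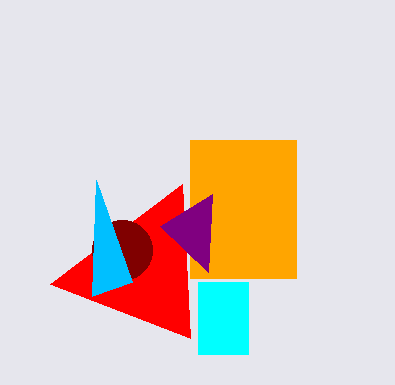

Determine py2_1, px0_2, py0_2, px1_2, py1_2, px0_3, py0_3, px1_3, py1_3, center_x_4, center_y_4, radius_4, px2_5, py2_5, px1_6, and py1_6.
py2_1 = 338
px0_2 = 190
py0_2 = 140
px1_2 = 296
py1_2 = 278
px0_3 = 198
py0_3 = 282
px1_3 = 248
py1_3 = 354
center_x_4 = 122
center_y_4 = 250
radius_4 = 30
px2_5 = 208
py2_5 = 272
px1_6 = 96
py1_6 = 180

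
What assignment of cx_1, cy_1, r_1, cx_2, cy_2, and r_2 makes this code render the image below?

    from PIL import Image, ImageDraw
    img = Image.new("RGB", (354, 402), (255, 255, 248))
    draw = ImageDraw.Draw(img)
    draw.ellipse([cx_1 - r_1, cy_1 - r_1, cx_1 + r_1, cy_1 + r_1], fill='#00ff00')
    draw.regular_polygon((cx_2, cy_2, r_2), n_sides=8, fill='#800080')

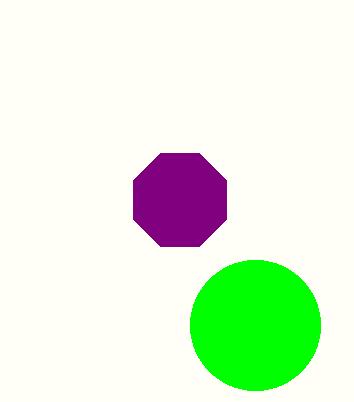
cx_1 = 255; cy_1 = 325; r_1 = 65; cx_2 = 180; cy_2 = 200; r_2 = 50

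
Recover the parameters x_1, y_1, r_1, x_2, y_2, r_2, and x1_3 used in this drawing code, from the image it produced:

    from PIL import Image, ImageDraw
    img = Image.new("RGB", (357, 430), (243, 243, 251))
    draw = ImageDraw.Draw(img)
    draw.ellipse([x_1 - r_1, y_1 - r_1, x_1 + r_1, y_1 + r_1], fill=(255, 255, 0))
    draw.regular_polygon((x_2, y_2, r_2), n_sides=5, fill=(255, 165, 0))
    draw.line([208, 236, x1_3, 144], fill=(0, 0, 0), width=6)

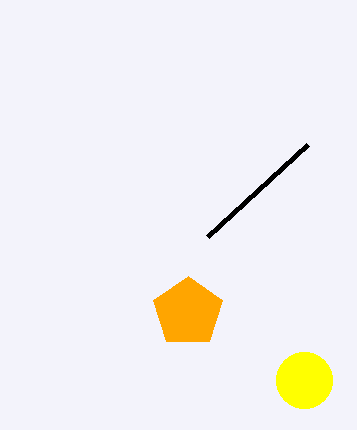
x_1 = 304; y_1 = 380; r_1 = 28; x_2 = 188; y_2 = 312; r_2 = 36; x1_3 = 308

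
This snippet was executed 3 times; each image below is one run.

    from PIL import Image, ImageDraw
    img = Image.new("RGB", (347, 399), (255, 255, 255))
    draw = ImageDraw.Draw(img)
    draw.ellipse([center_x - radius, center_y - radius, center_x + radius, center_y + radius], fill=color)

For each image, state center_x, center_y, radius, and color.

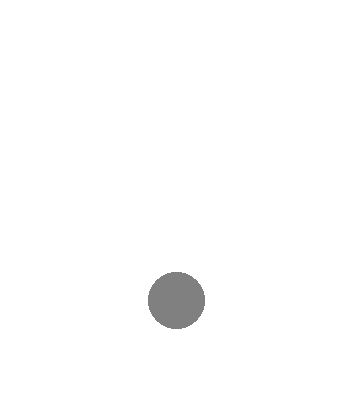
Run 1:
center_x = 176; center_y = 300; radius = 28; color = 'gray'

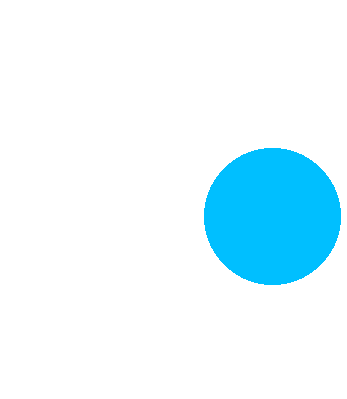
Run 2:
center_x = 272, center_y = 216, radius = 68, color = 'deepskyblue'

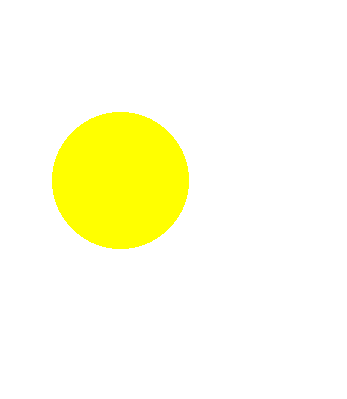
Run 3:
center_x = 120
center_y = 180
radius = 68
color = 'yellow'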